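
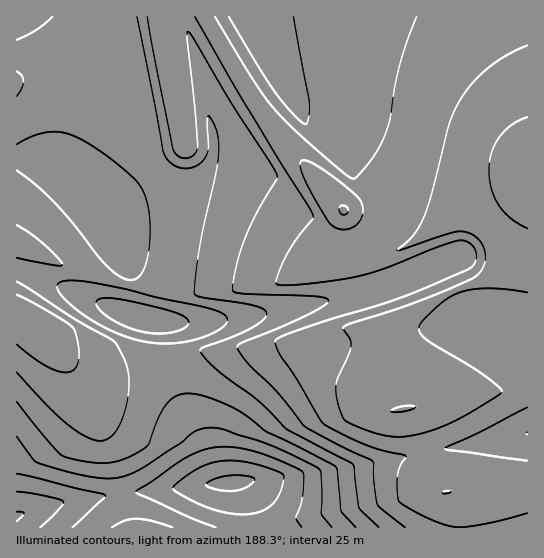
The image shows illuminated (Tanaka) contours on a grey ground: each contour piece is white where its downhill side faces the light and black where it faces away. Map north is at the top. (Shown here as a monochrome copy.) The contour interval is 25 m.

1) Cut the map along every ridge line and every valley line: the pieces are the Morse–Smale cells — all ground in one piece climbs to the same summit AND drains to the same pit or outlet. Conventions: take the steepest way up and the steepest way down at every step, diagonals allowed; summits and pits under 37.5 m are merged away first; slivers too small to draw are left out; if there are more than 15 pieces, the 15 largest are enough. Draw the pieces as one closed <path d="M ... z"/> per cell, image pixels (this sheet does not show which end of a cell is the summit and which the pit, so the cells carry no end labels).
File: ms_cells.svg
<path d="M527 184l-52 32-98 41-2 4 18 52 0 2-3 2-43 12-62 14-70 8-53 2 14 41 23 44 13 40 3 5 4 0-97 10-1 10 7 24 399 1z"/><path d="M205 16l-43 0-27 4-45 28-32 16-41 16-1 77 21 0 17 7 28 23 27 30 14 30 8 27 0 11-6 25 5 5 25 5 5 3 2 30 53-2 70-8 62-14 46-13 0-3-18-52 2-4-33-47-41-47-40-50z"/><path d="M527 16l-321 0-1 2 58 95 40 50 41 47 31 44 4 3 96-41 53-33z"/><path d="M37 157l-21 1 0 148 11 6 9 9 24 30 14 14 12 6 24-2 41-14 10-2-1-30-5-3-25-5-5-5 6-25 0-11-8-27-14-30-40-42-15-11z"/><path d="M17 307l-1 208 43-12 60-8 1-9-7-33-22-55-42-61-22-25z"/><path d="M161 353l-58 18-17 0-8-3-14-11 27 41 13 36 8 15 9 46 98-12-4 0-3-5-13-40-18-32z"/><path d="M161 16l-144 0-1 63 42-15 32-16 45-28z"/><path d="M121 495l-39 4-45 9-19 7-2 2 0 10 111 1z"/>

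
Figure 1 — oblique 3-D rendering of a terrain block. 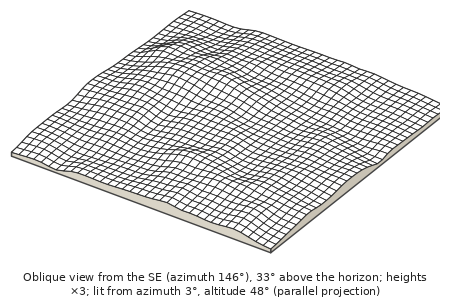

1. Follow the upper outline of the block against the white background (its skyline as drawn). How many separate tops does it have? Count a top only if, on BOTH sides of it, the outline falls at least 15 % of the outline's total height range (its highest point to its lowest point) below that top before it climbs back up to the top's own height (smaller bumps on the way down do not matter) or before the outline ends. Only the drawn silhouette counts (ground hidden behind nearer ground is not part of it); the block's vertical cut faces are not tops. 1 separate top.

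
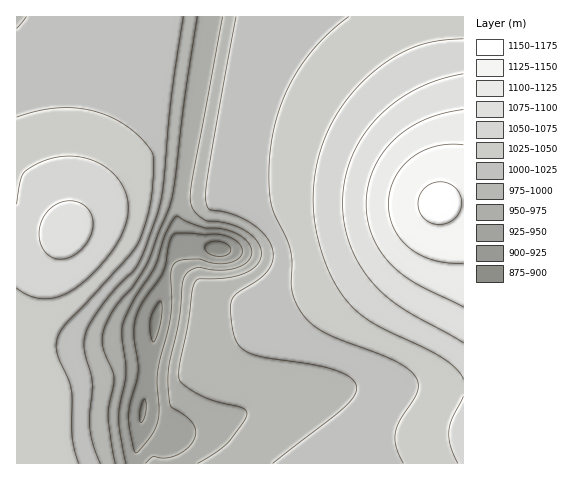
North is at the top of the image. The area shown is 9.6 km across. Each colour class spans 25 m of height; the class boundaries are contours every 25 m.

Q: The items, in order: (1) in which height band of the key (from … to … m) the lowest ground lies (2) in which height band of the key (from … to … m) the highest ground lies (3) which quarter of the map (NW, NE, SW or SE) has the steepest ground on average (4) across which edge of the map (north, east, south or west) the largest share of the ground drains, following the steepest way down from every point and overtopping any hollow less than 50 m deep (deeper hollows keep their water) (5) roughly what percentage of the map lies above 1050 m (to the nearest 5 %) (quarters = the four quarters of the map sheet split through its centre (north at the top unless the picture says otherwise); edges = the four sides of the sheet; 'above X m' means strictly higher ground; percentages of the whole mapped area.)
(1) The lowest ground lies in the 875–900 m band.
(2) The highest point is somewhere between 1150 and 1175 m.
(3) The south-west quarter is the steepest part of the map.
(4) Drainage is mainly to the south: more ground falls towards that edge than towards any other.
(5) About 25 % of the map lies above 1050 m.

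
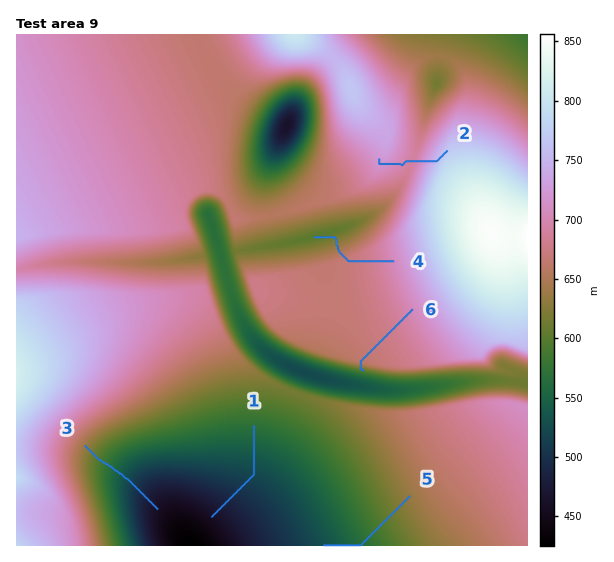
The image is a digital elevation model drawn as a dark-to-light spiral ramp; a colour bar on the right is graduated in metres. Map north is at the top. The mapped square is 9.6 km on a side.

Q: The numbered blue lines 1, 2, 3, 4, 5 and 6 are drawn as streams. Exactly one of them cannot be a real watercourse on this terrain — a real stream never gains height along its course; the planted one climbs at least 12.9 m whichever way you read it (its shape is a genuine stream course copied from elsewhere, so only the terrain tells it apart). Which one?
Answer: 2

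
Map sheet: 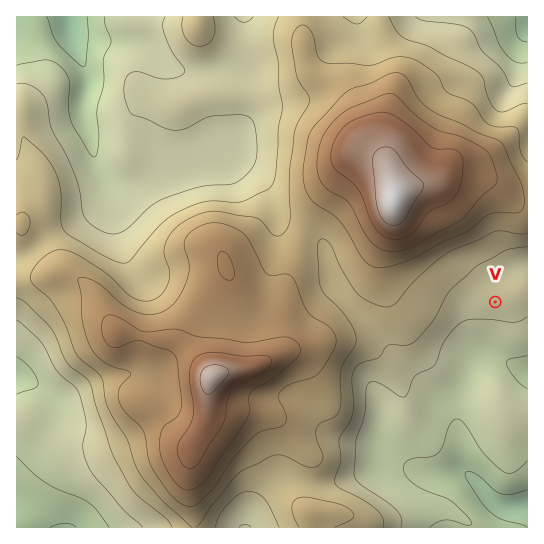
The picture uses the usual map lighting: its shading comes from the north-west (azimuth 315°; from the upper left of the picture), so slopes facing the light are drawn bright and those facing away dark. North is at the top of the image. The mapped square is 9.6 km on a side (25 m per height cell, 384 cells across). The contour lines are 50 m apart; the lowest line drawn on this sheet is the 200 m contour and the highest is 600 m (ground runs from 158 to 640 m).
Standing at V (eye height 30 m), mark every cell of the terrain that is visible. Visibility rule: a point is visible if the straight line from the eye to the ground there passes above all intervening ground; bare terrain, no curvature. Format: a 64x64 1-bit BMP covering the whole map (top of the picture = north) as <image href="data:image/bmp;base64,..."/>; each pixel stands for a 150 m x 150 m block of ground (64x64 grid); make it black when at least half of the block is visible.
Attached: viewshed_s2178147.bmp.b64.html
<image width="64" height="64" href="data:image/bmp;base64,Qk0+AgAAAAAAAD4AAAAoAAAAQAAAAEAAAAABAAEAAAAAAAACAAATCwAAEwsAAAIAAAAAAAAA////AAAAAAAAAAAAAA/g4AAAAAAAf//AAAAAAA///8AAAAAAH///gAAAAAAP//8AAAABAAf//wAAAAGAA//+AAAAAcAD/8YAAAADwAf4BgAAAAHgD/AOAAAAAfAP8B8AAAAA8B/wPwAAAAD4MPB/AAAAAPzg8H+PAAAA/8Dwf/8AAAD+AfD//wAAAPwB4P//AAAAfgPg//8AAABjg8H//wAAAGPDwf//AAAAc//jv/8AAABh//A//gAAAAD/8H/+AAAAAD/gf/8AAAAAP8B//wAAAAA/gP//AAAAAD8A//8AAAAAPAH//wAAAAAwAf//AAAAACAD//8AAAAYAAf//gAAABAAB//+AAAAAAAD//4AAAAAAAP//wAAAAAAA///AAAAAAAB//8AAAAAAAH//wAAAAAAAf//AAAAAAAB//8AAAAAAAD//gAAAAAAAP/8AAAAAAAAfzgAAAAAAAACAAAAAAAAAAAAAAAAAAAAAAAAAAAAAAAAAAAAAAAAAAAAAAAAAAAAAAAAAAAAAAAAAAAAAAAAAAAAAAAAAAAAAAAAAAAAAAAAAAAAAAAAAAAAAAAAAAAAAAAAAAAAAAAAAAAAAAAAAAAAAAAAAAAAAAAAAAAAAAAAAAAAAAAAAAAAAAAAAAAAAAAAAAAAAAAAAAAAAAAAAAAAAAAAAAAAAAAAAAAAAAAAAA=="/>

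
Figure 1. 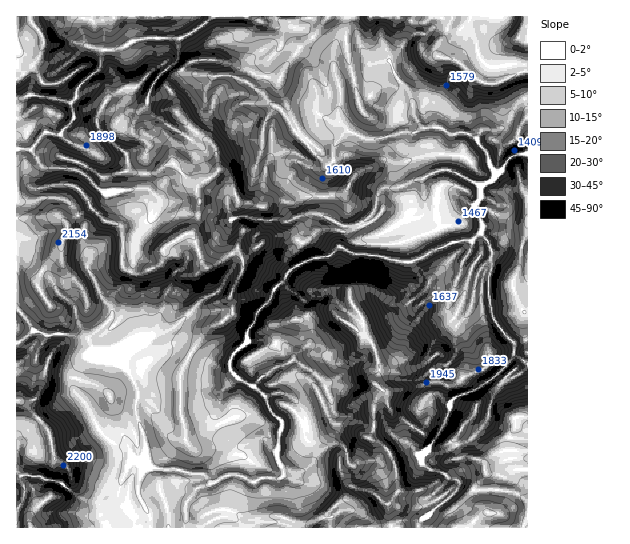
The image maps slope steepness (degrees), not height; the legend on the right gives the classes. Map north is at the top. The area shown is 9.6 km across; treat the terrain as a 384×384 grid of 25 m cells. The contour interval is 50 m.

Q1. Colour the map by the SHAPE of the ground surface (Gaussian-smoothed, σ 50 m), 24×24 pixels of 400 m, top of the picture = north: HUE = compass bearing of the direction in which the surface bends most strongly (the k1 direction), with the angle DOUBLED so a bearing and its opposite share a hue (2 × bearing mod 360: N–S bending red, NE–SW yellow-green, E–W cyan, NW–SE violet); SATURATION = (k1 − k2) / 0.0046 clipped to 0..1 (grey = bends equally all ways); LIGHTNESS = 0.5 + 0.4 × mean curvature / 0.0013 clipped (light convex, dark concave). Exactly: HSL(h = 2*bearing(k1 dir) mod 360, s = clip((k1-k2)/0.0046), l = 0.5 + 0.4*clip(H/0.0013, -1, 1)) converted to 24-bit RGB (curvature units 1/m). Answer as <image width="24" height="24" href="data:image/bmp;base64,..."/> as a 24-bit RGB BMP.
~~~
<image width="24" height="24" href="data:image/bmp;base64,Qk32BgAAAAAAADYAAAAoAAAAGAAAABgAAAABABgAAAAAAMAGAAATCwAAEwsAAAAAAAAAAAAAV9XqtX8seWUqU1d/jX2OdICJZVuBbahZpmqZb5OhboWddY+vfqe7T3We01qQSaFBdCFX195sNqaGIouKvp3MuXWg0ruEO3CkG36+69P4+wDmP3x4ZXh9h2SSmKiGl4BvQYFZnnmcfpuQXpV1kV5jYlZwWDBR5GevtePy6r7wlHjhL47jHnuxyq1VdWEvhD00USQJZDEAkf2gO0plXXd6XXaGoKdXhEgykl8yRHwwj2AyaL04Wx0ldHVCQDVodu54iGU33+F1HUZBrQ0kKhkJzMtWjKvDiYGxSmzCxe6+a5G6f2nBblSHc2qEjViMpYiyuNLQcHujcpibsLByWieFjp2nKH9yzwY1lK0tkPeZOQ4oCXyapu76gK/iv4KmeZ51TGdx2fTXdmKrTixRgGRcWmCKbJykp7yAmG1zj2SEkYJyj7l1Fit3q513slirQorU/fPONAgNRLrqAPDo+pOyEGZBrjVps5lli+eoIoowiEliXjBdrLyNR2CEZpeDvsOEY2h6Xmuip6q7UzDVdEnphEKHR8yLuhuq6cyQbfh2EjYx4qSAAisx/M/VBl6S6d7tvG7R6ZmvMiRMc5Wvqsa0YVCCdGuBucGOa4aBNIpjsmwkgQJRwIceb7KpezWhJltV786xu+mtaR3efAf/Wv/qDTcATpIFjrhOKISk8qSHLE9fc31ffW1ehGuDZ3+HupqNj3htdKc8siHzL6NCIpkgmjNItFKhJEiIuulbznhz0XihCHAeGZ6W77LwAOJ5pMEAxKYZ9flVoS/EXll7dYJrc351bHKBZIaFwnl4r3VKADMk7So1sVKBPothcj9HmVdBuvS7S4Cg27W5MXrsKR2LqEl/8OfXeAA+hxp0nHkmUrccWpY8Xoiic3lna3NZSYBCglyy9NfpLOTiPYb/1rjqgXDPmkmox/Tou96vRlxrwX1ac0Y/RixXWbBOXAA0xtGvYDBy2PLbVBNqve23aSZlmZJMWIM8xmhSCCsP62Yc9eqVADMqU8BSjQBWefB76JBQqbZpXje5GiCzxDArdEKqatlALw1UrMScT3vDpTFEjdWeahOHv0du43auqL5hFEKL77XCAzAb/+bMMopdADMs0OLvlc/o2vHn4srsgmO3kiq56anHLF146cpnHR25wsaIQml1vnOfqtaHIBxKlrDYP4O38sffHIK4fOeQ1a/0k/+YnzuREUxnDjMAFDADZGcOMSQCLRYGIS4JV5on4GPh8r1cCSMq3692UlpqRIhF6LKTWyNmRookPpd0W7u74KbZrOCzHENS9L+2t6D+c2Dy1830i3PkFdvRU6zKiZ7IuqLIy0XIXI0LCZAViimz27ttZV+4pK3U53vLKoLzzOH0o2WrQ21idIRJ145GKXBwi6EAeFEDNz4KQV8VahgZy5lHLpDMV7eobIR6jneHm73FZB6wacuj3LyGiStVpKkWhSAYmvaaMCkTiXhAdEVTd2dO4eixPiBOl/XdvJ3mmXfRrZnbgIPj8fHQLGN3qJ9Afn6kpWOjvXhKC2Ch4ESzmd5/PsqpGGy3+d8D4QD21qDzhLvfmWvTZ7mVhXK56MLsObyvu4syS316aZ1KHTQ578bH1ZHeQWCLYoM3KXQZizgP9vYMAzAni/ulcXIcgo/hl830SxQPZpgbvueMM0Zo1dasUTllyeWklU6bJTybsW7Ae0DVNEKQRrxCkFFPwYTLmX23q5rNoK/i327R8ACFFD0ApsBySHQKBBZS5I28M9xvgTEuYIC+okMbZti3xq1ts1SDLHSQprdYjEZHi2hvcEY2emYrRpwtNoQwk38zZ1AWVhwNN8JF9H3SxJnniL/pDACU8+3LqFFJK3MjThVk2PPYLTl4v2s6Sn4unSxHpl4sV3R0jWVeaUGOuea2XFB9j0ubhHStqmKWoIZJaZxPOL1gKlII/3UOAJI9KKSB89Xw99TyADtLweaUVzRx2J+kp0DLfyZ+wdSuTVhxc6ZtObittnmsjHGldjlDZkw3XT5z4qC7x8TuKV0swoHQIM0oq1r/AL7ljthTVy1i/6H3+AC68UikHfk8O3TaWpyw06SnW0J1UZqNlcdxTGdqazdvwles3sHATczeeMavg2ZU2HTba1Zz5PPCD15RKxgIQ1AUGkgab4YfDEoHzbaDxFVFfkpmtYezUmqazJ29Vk90m8B4jT48YDA+Nca60rbhdG+df1WDpme61om1WK/P2IA6dzrBiZHPv6HYYjbIzn3jWtq1A2ovtbcjwX0kpTW5jnrZp1vH05SuSjO585zQZHLmF7XTVMArqpNkY4OGSHVky4hc"/>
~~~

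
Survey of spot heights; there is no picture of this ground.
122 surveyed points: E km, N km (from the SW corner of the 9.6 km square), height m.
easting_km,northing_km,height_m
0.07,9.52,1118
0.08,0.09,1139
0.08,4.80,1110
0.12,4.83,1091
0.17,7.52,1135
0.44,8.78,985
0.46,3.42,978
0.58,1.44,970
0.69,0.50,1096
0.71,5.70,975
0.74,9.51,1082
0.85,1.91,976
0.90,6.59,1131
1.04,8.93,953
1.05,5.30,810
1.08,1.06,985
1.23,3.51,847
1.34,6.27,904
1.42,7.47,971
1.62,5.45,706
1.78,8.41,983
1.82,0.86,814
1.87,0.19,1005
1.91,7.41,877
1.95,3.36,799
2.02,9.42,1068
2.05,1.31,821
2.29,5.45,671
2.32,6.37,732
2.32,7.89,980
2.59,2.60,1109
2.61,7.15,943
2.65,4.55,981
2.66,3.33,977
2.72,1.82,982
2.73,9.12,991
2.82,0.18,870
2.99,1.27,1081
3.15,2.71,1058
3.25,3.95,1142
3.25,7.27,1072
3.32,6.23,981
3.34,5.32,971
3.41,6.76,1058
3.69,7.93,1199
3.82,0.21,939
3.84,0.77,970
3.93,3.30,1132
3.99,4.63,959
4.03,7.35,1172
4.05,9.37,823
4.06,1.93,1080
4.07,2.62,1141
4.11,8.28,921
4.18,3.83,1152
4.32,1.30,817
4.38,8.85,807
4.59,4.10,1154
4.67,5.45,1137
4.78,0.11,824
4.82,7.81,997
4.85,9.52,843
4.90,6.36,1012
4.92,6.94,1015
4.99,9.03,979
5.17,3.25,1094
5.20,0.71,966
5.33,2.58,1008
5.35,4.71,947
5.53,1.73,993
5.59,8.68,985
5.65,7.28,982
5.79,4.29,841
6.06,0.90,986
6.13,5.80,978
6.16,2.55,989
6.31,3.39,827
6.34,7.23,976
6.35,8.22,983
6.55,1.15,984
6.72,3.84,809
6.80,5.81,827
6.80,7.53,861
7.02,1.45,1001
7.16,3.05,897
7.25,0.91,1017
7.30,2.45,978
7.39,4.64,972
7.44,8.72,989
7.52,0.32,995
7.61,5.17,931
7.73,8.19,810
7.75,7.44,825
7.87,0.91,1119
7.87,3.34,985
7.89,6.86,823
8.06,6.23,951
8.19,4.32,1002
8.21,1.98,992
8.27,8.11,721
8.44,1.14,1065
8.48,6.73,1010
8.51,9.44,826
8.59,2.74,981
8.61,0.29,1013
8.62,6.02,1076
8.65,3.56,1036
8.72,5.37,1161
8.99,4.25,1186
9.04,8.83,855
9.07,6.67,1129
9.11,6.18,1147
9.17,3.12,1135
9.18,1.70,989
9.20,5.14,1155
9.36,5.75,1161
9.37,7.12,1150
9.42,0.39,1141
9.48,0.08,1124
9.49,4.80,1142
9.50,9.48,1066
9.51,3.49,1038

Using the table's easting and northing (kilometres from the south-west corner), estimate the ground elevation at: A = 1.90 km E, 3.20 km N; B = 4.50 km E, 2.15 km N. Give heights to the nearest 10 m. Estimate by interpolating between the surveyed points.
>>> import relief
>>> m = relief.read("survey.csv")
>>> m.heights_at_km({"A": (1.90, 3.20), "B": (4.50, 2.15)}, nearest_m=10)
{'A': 830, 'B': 1060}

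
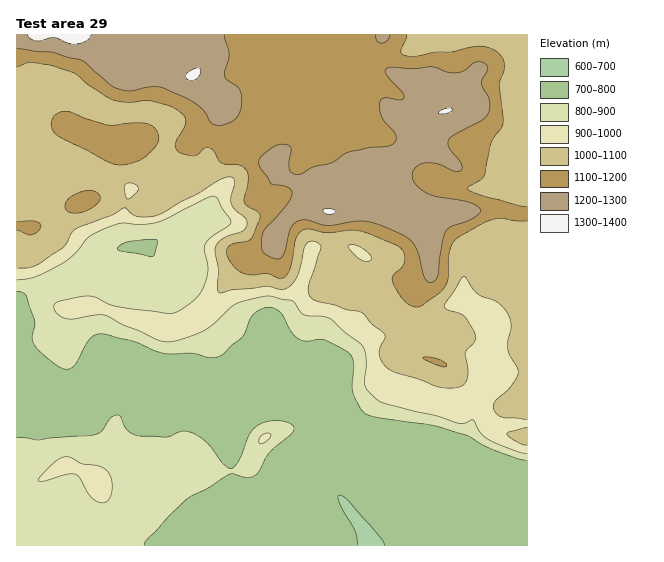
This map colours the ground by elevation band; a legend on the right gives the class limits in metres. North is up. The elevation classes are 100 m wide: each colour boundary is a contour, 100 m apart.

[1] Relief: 670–1330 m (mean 970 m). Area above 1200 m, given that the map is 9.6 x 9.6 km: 11.2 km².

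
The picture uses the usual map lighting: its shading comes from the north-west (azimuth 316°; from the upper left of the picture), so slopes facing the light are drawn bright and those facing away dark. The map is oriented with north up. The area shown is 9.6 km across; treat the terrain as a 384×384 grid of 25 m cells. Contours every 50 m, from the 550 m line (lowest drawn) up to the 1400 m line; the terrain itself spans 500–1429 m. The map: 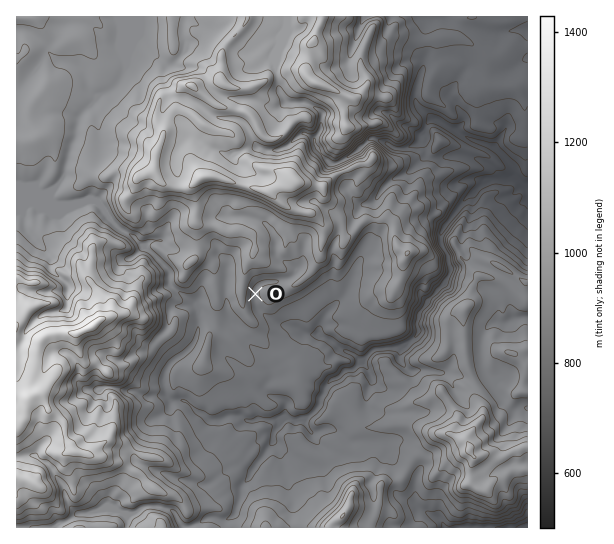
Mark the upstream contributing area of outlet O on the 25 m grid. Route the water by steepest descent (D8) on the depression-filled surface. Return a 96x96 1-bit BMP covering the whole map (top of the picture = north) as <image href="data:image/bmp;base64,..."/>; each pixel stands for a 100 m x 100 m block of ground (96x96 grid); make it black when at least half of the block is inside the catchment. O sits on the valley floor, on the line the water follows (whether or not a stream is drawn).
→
<image width="96" height="96" href="data:image/bmp;base64,Qk2+BAAAAAAAAD4AAAAoAAAAYAAAAGAAAAABAAEAAAAAAIAEAAATCwAAEwsAAAIAAAAAAAAA////AAAAAAAAAAAAAAAAAAAAAAAAAAAAAAAAAAAAAAAAAAAAAAAAAAAAAAAAAAAAAAAAAAAAAAAAAAAAAAAAAAAAAAAAAAAAAAAAAAAAAAAAAAAAAAAAAAAAAAAAAAAAAAAAAAAAAAAAAAAAAAAAAAAAAAAAAAAAAAAAAAAAAAAAAAAAAAAAAAAAAAAAAAAAAAAAAAAAAAAAAAAAAAAAAAAAAAAAAAAAAAAAAAAAAAAAAAAAAAAAAAAAAAAAAAAAAAAAAAAAAAAAAAAAAAAAAAAAAAAAAAAAAAAAAAAAAAAAAAAAAAAAAAAAAAAAAAAAAAAAAAAAAAAAAAAAAAAAAAAAAAAAAAAAAAAAAAAAAAAAAAAAAAAAAAAAAAAAAAAAAAAAAAAAAAAAAAAAAAAAAAAAAAAAAAAAAAAAAAAAAAAAAAAAAAAAAAAAAAAAAAAAAAAAAAAAAAAAAAAAAAAAAAAAAAAAAAAAAAAAAAAAAAAAAAAAAAAAAAAAAAAAAAAAAAAAAAAAAAAAAAAAAAAAAAAAAAAAAAAAAAAAAAAAAAAAAAAAAAAAAAAAAAAAAAAAAAAAAAAAAAAAAAAAAAAAAAAAAAAAAAAAAAAAAAAAAAAAAAAAAAAAAAAAAAAAAAAAAAAAAAAAAAAAAAAAAAAAAAAAAAAAAAAAAAAAAAAAAAAAAAAAAAAAAAAAAAAAAAAAAAAAAAAAAAAAAAAAAAfAAAAAAAAAAAAAAA/wAAAAAAAAAAAAAB/8AAAAAAAAAAAAAB/+AAAAAAAAAAAAAB//AAAAAAAAAAAAAB//AAAAAAAAAAAAAA//gAAAAAAAAAAAAA//gAAAAAAAAAAAAAf/gAAAAAAAAAAAAAf/gAAAAAAAAAAAAA//wAAAAAAAAAAAAB//wAAAAAAAAAAAH///wAAAAAAAAAAAP///gAAAAAAAAAAAP///AAAAAAAAAAAAP//4AAAAAAAAAAAAP//AAAAAAAAAAAAAP/+AAAAAAAAAAAAAf/8AAAAAAAAAAAAAf/gAAAAAAAAAAAAAf8AAAAAAAAAAAAAAPgAAAAAAAAAAAAAAAAAAAAAAAAAAAAAAAAAAAAAAAAAAAAAAAAAAAAAAAAAAAAAAAAAAAAAAAAAAAAAAAAAAAAAAAAAAAAAAAAAAAAAAAAAAAAAAAAAAAAAAAAAAAAAAAAAAAAAAAAAAAAAAAAAAAAAAAAAAAAAAAAAAAAAAAAAAAAAAAAAAAAAAAAAAAAAAAAAAAAAAAAAAAAAAAAAAAAAAAAAAAAAAAAAAAAAAAAAAAAAAAAAAAAAAAAAAAAAAAAAAAAAAAAAAAAAAAAAAAAAAAAAAAAAAAAAAAAAAAAAAAAAAAAAAAAAAAAAAAAAAAAAAAAAAAAAAAAAAAAAAAAAAAAAAAAAAAAAAAAAAAAAAAAAAAAAAAAAAAAAAAAAAAAAAAAAAAAAAAAAAAAAAAAAAAAAAAAAAAAAAAAAAAAAAAAAAAAAAAAAAAAAAAAAAAAAAAAAAAAAAAAAAAAAAAAAAAAAAAAAAAAAAAAAAAAA="/>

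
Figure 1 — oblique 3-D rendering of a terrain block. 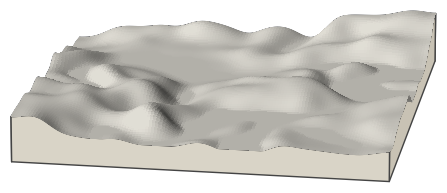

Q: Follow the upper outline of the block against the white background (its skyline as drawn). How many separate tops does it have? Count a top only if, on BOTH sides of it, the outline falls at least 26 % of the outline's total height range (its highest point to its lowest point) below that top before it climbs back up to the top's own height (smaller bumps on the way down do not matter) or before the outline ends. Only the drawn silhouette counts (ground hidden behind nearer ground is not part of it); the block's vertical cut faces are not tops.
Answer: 0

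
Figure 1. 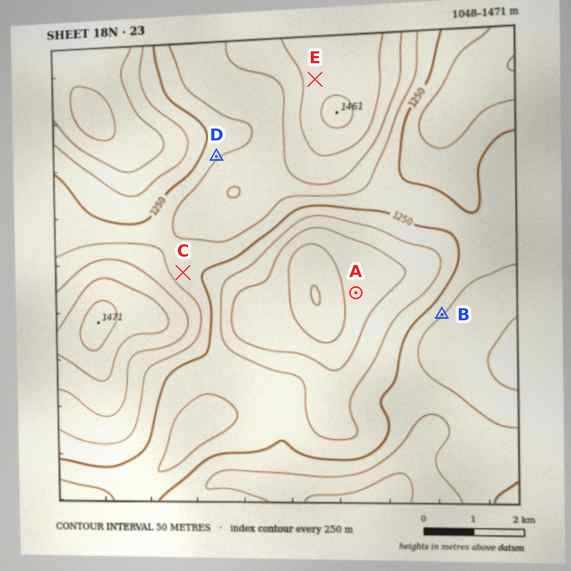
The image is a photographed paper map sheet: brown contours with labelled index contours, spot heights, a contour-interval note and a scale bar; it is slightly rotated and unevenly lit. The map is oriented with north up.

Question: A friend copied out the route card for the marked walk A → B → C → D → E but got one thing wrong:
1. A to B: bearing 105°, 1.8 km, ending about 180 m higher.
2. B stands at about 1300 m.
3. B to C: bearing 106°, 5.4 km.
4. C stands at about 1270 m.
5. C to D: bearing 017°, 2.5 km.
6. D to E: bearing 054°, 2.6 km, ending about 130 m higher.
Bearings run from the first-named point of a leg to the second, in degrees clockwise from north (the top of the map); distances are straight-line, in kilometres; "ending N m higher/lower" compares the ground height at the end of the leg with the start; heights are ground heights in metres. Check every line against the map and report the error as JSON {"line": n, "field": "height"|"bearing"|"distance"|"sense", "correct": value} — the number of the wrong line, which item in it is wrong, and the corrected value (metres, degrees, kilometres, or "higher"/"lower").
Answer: {"line": 3, "field": "bearing", "correct": 280}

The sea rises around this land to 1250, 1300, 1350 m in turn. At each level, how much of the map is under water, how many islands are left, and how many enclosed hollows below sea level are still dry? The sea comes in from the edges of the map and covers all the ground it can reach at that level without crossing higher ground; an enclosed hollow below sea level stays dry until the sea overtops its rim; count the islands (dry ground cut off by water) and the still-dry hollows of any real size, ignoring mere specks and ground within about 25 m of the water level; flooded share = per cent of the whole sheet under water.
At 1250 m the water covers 44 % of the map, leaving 0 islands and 0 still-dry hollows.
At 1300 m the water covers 65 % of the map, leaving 0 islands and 0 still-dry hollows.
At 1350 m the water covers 84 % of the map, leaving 0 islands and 0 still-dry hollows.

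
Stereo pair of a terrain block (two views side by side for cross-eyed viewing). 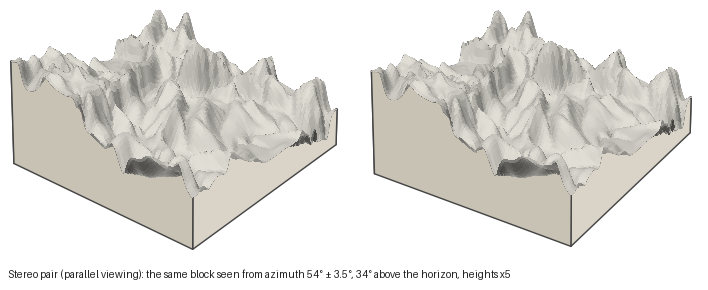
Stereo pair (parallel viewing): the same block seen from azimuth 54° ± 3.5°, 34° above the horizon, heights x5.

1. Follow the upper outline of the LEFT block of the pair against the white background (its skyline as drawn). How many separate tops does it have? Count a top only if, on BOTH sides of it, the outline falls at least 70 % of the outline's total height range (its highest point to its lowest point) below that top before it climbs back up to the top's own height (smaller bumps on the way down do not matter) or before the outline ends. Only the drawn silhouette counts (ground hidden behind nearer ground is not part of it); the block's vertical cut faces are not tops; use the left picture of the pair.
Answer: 0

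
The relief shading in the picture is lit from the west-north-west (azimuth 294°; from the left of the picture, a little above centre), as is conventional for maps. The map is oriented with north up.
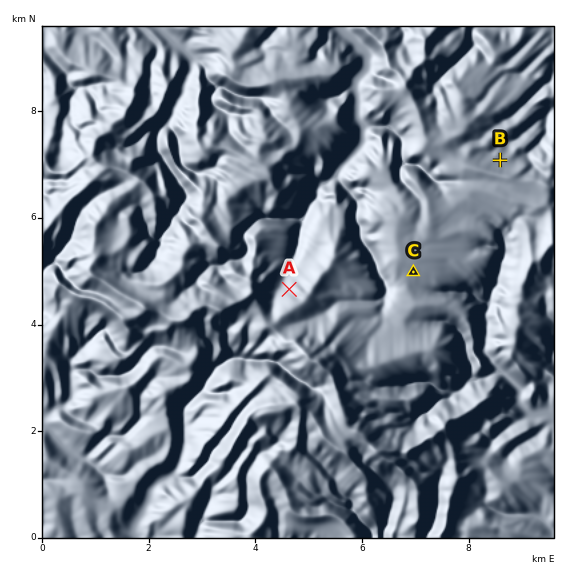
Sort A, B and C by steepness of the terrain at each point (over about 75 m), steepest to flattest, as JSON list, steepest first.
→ ["A", "B", "C"]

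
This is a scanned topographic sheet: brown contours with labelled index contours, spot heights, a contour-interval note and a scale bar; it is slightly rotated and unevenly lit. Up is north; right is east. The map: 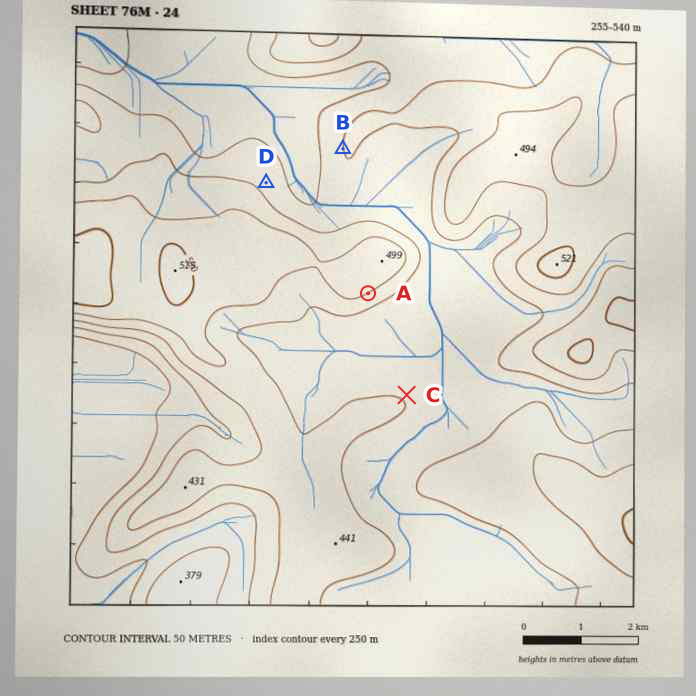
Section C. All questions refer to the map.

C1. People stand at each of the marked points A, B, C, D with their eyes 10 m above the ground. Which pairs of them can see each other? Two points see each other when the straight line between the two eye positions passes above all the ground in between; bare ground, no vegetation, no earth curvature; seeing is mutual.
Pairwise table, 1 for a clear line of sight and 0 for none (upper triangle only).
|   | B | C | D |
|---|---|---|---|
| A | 0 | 1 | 0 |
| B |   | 0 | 1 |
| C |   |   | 0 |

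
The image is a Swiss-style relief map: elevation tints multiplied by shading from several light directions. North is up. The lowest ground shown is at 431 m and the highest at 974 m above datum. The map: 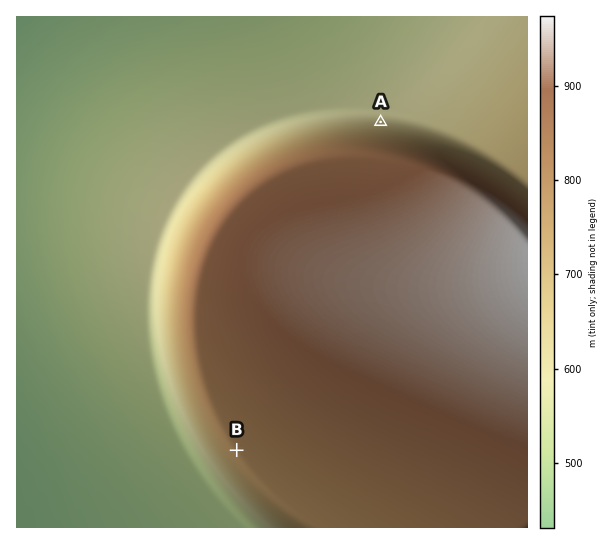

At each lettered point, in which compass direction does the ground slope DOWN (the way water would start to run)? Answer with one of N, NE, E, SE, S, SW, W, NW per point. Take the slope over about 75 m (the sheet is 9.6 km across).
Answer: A N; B SW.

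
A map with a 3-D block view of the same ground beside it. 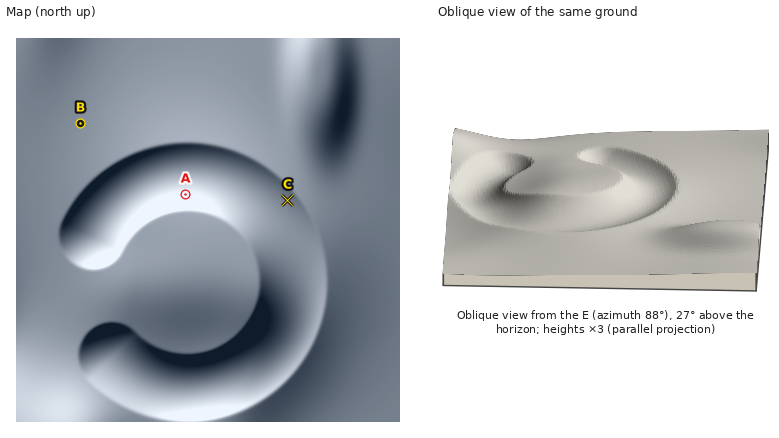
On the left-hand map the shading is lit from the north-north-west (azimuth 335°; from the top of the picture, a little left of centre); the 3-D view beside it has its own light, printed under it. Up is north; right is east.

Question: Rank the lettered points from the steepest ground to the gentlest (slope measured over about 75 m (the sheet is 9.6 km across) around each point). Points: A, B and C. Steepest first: A C B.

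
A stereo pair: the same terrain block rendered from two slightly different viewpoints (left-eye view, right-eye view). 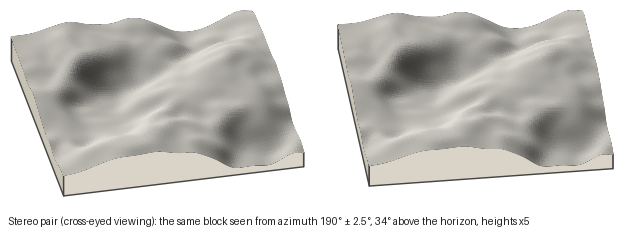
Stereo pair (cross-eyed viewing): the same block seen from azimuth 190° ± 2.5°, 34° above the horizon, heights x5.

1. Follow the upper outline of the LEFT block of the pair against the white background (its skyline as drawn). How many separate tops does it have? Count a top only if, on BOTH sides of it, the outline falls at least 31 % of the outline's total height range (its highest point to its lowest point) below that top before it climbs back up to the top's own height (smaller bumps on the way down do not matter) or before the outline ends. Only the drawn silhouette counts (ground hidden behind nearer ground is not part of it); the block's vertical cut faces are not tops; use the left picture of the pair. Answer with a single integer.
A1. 0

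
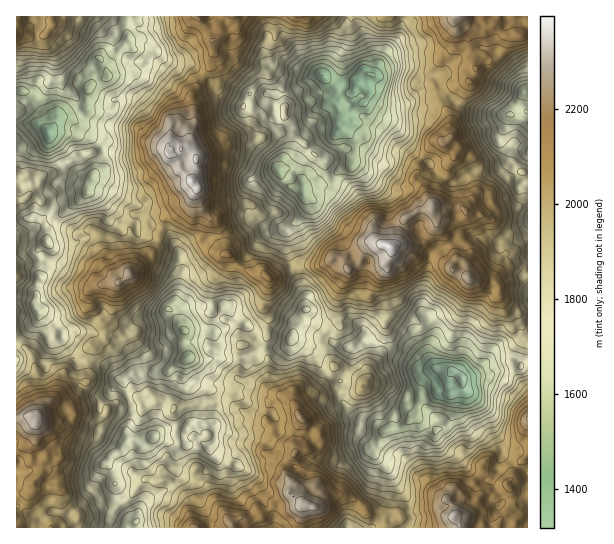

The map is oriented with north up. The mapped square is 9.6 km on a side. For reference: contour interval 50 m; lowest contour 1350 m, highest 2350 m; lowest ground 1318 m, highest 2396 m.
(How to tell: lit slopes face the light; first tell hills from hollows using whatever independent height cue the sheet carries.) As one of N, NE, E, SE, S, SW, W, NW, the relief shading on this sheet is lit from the W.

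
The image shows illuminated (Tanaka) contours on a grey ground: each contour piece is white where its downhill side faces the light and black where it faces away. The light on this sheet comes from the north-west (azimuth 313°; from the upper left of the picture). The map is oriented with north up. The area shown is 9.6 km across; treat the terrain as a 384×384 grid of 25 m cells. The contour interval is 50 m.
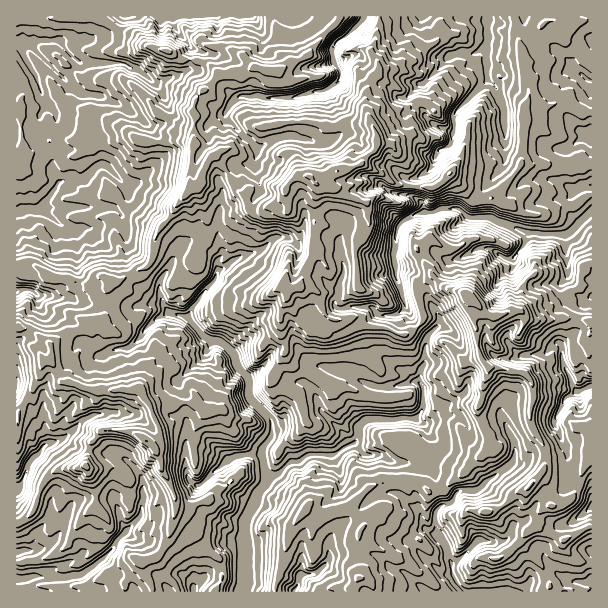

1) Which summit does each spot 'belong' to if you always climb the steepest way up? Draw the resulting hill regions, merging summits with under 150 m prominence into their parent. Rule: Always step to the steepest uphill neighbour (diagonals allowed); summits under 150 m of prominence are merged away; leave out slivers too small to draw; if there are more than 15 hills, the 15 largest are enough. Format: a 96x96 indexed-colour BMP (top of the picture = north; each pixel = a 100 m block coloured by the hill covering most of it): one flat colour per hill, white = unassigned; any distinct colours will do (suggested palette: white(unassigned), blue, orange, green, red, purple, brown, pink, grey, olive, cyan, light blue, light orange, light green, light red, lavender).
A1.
<image width="96" height="96" href="data:image/bmp;base64,Qk12EgAAAAAAAHYAAAAoAAAAYAAAAGAAAAABAAQAAAAAAAASAAATCwAAEwsAABAAAAAAAAAA////ALR3HwAOf/8ALKAsACgn1gC9Z5QAS1aMAMJ34wB/f38AIr28AM++FwDox64AeLv/AIrfmACWmP8A1bDFABEREREREREREREREREREREREREREREREREREREREREREREREREREREREREREREREREREREREREREREREREREhERERERERERERERERERERERERERERERERERERERERERERERERERERERERERERERIiERERERERERERERERERERERERERERERERERERERERERERERERERERERERERERERIiIhERERERERERERERERERERERERERERERERERERERERERERERERERERERERERESIiIiIiIREREREREREREREREREREREREREREREREREREREREREREREREREREREREiIiIiIiIRERERERERERERERERERERERERERERERERERERERERERERERERERERERIiIiIiIiIRERERERERERERERERERERERERERERERERERERERESIRERERERERERESIiIiIiIiIRERERERERERERERERERERERERERERERERERERERESIhERERERERESIiIiIiIiIiIRERERERERERERERERERERERERERERERERERERERESIiERERERERIiIiIiIiIiIhERERERERERERERERERERERERERERERERERERERERERIiERERERESIiIiIiIiIiEREREREREREREREREREREREREREREREREREREREREREREiIRERERESIiIiIiIiIhERERERERERERERERERERERERERERERERERERERERERERESIREREREiIiIiIiIiIRERERERERERERERERERERERERERERERERERERERERERERESIhEREREiIiIiIiIiERERERERERERERERERERERERERERERERERERERERERERERESIhEREREiIiIiIiIhERERERERERERERERERERERERERERERERERERERERERERERESIiIRERIiIiIiIiIhERERERERERERERERERERERERERERERERERERERERERERERIiIiIiIiIiIiIiIiIhERERERERERERERERERERERERERERERERERERERERERERIiIiIiIiIiIiIiIiIiIhERERERERERERERERERERERERERERERERERERERERERERIiIiIiIiIiIiIiIiIiIREREREREREREREREREREREREREREREREREREREREREREREiIiIiIiIiIiIiIiIiIREREREREREREREREREREREREREREREREREREREREREREREiIiIiIiIiIiIiIiIiEREREREREREREREREREREREREREREREREREREREREREREREiIiIiIiIiIiIiIiIiERERERERERERERERERERERERERERERERERERERERERERERESIiIiIiIiIiIiIiIiERESIiEREREREREREREREREREREREREREREREzMRERERERERIiIiIiIiIiIiIiIiIhIiIiIiIREREREREREREREREREREREREREREzMzMzEREREREiIiIiIiIiIiIiIiIiIiIiIiIhEREREREREREREREREREREREREREzMzMzEREREREiIiIiIiIiIiIiIiIiIiIiIiIhEREREREREREREREREREREREREREzMzMzEREREREiIiIiIiIiIiIiIiIiIiIiIiIiERERERERERERERERERERERERERMzMzMxEREREREiIiIiIiIiIiIiIiIiIiIiIiIiERERERERERERERERERERERERERMzMzMxEREREREiIiIiIiIiIiIiIiIiIiIiIiIhERERERERERERERERMxERETMxETMzMzMxERERESIiIiIiIiIiIiIiIiIiIiIiIiIhERERERERERERERERMzMxMzMzMzMzMzMxERERESIiIiIiIiIiIiIiIiIiIiIiIiIREREREREREREREREREzMzMzMzMzMzMzMzEREREiIiIiIiIiIiIiIiIiIiIiIiIiEREREREREREREREREREzMzMzMzMzMzMzMzERESIiIiIiIiIiIiIiIiIiIiIiIiIhEREREREREREREREREREzMzMzMzMzMzMzMzMRESIiIiIiIiIiIiIiIiIiIiIiIiIhEREREREREREREREREREzMzMzMzMzMzMzMzMxESIiIiIiIiIiIiIiIiIiIiIiIiIhEREREREREREREREREREzMzMzMzMzMzMzMzMxESIiIiIiIiIiIiIiIiIiIiIiIiIhERERERERERERERERERMzMzMzMzMzMzMzMzMRESIiIiIiIiIiIiIiIiIiIiIiIiIRERERERERERERERERERMzMzMzMzMzMzMzMzMRESIiIiIiIiIiIiIiIiIiIiIiIiEREREREREREREREREREREzMzMzMzMzMzMzMzERESIiIiIiIiIiIiIiIiIiIiIhEREREREREREREREREREREREzMzMzMzMzMzMzMzERESIiIiIiIiIiIiIiIiIiIiIREREREREREREREREREREREREzMzMzMzMzMzMzMzERESIiIiIiIiIiIiIiIiIiIiIREREREREREREREREREREREREzMzMzMzMzMzMzMzERESIiIiIiIiIiIiIiIiIiIiIREREREREREREREREREREREREzMzMzMzMzMzMzMzERESIiIiIiIiIiIiIiIiIiIiERERERERERERERERERERERERETMzMzMzMzMzMzMzMRESIiIiIiIiIiIiIiIiIiIhEREREREREREREREREREREREREzMzMzMzMzMzMzMzMxESIiIiIiIiIiIiIiIiIiIhERERERERERERERERERERERERMzMzMzMzMzMzMzMzMxESIiIiIiIiIiIiIiIiIiIRERERERERERERERERERERERETMzMzMzMzMzMzMzMzMxESIiIiIiIiIiIiIiIiIRERERERERERERERERERERERERETMzMzMzMzMzMzMzMzMzESIiIiIiIiIiIiIiIiEREREREREREREREREREREREREREzMzMzMzMzMzMzMzMzMzESIiIiIiIiIiIiIiIREREREREREREREREREREREREREREzMzMzMzMzMzMzMzMzMzMSIiERESIiIiIiIiERERERERERERERERERERERERERERMzMzMzMzMzMzMzMzMzMzERERERESIiIiIiIhERERERERERERERERERERERERERERMzMzMzMzMzMzMzMzMzMxERERERERIiIiIiIRERERERERERERERERERERERERERERMzMzMzMzMzMzMzMRERMRERERERERIiIiIiERERERERERERERERERERERERERERERMzMzMzMzMzMzMzERERERERERERERIiIiIiERERERERERERERERERERERERERERETMzMzMzMzMzMzMxERERERERERERERIiIiIhERERERERERERERERERERERERERERETMzMzMzMzMzMzMRERERERERERERERIiIiIhERERERERERERERERERERERERERERETMzMzMzMzMzMzMRERERERERERERERIiIiIhERERERERERERERERERERERERERERETMzMzMzMzMzMxERERERERERERERERIiIiIhERERERERERERERERERERERERERERETMzMzMzMzMzMxERERERERERERERERIiIiIhERERERERERERERERERERERERERERETMzMzMzMzMzMxERERERERERERERERIiIiIhERERERERERERERERERERERERERERETMzMzMzMzMzMzERERERERERERERESIiIiIhERERERERERERERERERERERERERERERMzMzMzMzMzMzERERERERERERERIiIiIiIhERERERERERERERERERERERERERERERMzMzMzMzMzMxERERERERERERESIiIiIiIhERERERERERERERERERERERERERERERETMzMzMxEREREREREREREREREiIiIiIiIRERERERERERERERERERERERERERERERERERMzMREREREREREREREREREREREREREREREREREREREREREREREREREREREREREREREREREREREREREREREREREREREREREREREREREREREREREREREREREREREREREREREREREREREREREREREREREREREREREREREREREREREREREREREREREREREREREREREREREREREREREREREREREREREREREREREREREREREREREREREREREREREREREREREREREREREREREREREREREREREREREREREREREREREREREREREREREREREREREREREREREREREREREREREREREREREREREREREREREREREREREREREREREREREREREREREREREREREREREREREREREREREREREREREREREREREREREREREREREREREREREREREREREREREREREREREREREREREREREREREREREREREREREREREREREREREREREREREREREREREREREREREREREREREREREREREREREREREREREREREREREREREREREREREREREREREREREREREREREREREREREREREREREREREREREREREREREREREREREREREREREREREREREREREREREREREREREREREREREREREREREREREREREREREREREREREREREREREREREREREREREREREREREREREREREREREREREREREREREREREREREREREREREREREREREREREREREREREREREREREREREREREREREREREREREREREREREREREREREREREREREREREREREREREREREREREREREREREREREREREREREREREREREREREREREREREREREREREREREREREREREREREREREREREREREREREREREREREREREREREREREREREREREREREREREREREREREREREREREREREREREREREREREREREREREREREREREREREREREREREREREREREREREREREREREREREREREREREREREREREREREREREREREREREREREREREREREREREREREREREREREREREREREREREREREREREREREREREREREREREREREREREREREREREREREREREREREREREREREREREREREREREREREREREREREREREREREREREREREREREREREREREREREREREREREREREREREREREREREREREREREREREREREREREREREREREREREREREREREREREREREREREREREREREREREREREREREREREREREREREREREREREREREREREREREREREREREREREREREREREREREREREREREREREREREREREREREREREREREREREREREREREREREREREREREREREREREREREREREREREREREREREREREREREREREREREREREREREREREREREREREREREREREREREREREREREREREREREREREREREREREREREREREREREREREREREREREREREREREREREREREREREREREREREREREREREREREREREREREREREREREREREREREREREREREREREREREREREREREREREREREREREREREREREREREREREREREREREREREREREREREREREREREREREREREREREREREREREREREREREREREREREREREREREREREREREREREREREREREREREREREREREREREREREREREREREREREREREREREREREREREREREREREREREREREREREREREREREREREREREREREREREREREREREREREREREREREREREREREREREREREREREREREREREREREREREREREREREREREREREREREREREREREREREREREREREREREREREREREREREREREREREREREREREREREREREREREREREREREREREREREREREREREREREREREREREQ=="/>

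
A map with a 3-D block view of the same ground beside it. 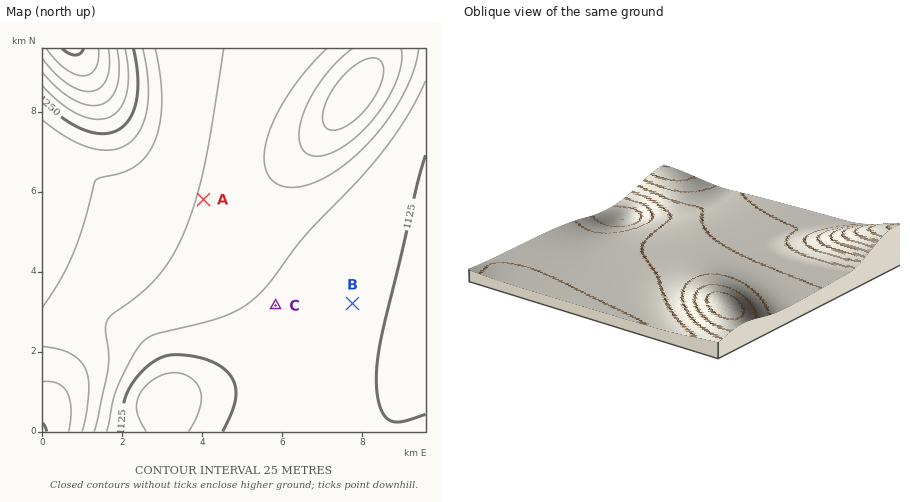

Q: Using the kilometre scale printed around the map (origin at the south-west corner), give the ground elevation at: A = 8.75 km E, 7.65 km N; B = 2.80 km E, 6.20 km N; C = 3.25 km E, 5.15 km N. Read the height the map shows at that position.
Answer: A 1160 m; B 1185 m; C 1180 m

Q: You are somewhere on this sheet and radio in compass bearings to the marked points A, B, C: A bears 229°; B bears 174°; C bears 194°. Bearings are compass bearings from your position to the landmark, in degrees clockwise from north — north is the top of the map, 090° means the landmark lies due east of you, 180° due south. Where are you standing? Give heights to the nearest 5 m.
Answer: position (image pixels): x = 330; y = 90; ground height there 1220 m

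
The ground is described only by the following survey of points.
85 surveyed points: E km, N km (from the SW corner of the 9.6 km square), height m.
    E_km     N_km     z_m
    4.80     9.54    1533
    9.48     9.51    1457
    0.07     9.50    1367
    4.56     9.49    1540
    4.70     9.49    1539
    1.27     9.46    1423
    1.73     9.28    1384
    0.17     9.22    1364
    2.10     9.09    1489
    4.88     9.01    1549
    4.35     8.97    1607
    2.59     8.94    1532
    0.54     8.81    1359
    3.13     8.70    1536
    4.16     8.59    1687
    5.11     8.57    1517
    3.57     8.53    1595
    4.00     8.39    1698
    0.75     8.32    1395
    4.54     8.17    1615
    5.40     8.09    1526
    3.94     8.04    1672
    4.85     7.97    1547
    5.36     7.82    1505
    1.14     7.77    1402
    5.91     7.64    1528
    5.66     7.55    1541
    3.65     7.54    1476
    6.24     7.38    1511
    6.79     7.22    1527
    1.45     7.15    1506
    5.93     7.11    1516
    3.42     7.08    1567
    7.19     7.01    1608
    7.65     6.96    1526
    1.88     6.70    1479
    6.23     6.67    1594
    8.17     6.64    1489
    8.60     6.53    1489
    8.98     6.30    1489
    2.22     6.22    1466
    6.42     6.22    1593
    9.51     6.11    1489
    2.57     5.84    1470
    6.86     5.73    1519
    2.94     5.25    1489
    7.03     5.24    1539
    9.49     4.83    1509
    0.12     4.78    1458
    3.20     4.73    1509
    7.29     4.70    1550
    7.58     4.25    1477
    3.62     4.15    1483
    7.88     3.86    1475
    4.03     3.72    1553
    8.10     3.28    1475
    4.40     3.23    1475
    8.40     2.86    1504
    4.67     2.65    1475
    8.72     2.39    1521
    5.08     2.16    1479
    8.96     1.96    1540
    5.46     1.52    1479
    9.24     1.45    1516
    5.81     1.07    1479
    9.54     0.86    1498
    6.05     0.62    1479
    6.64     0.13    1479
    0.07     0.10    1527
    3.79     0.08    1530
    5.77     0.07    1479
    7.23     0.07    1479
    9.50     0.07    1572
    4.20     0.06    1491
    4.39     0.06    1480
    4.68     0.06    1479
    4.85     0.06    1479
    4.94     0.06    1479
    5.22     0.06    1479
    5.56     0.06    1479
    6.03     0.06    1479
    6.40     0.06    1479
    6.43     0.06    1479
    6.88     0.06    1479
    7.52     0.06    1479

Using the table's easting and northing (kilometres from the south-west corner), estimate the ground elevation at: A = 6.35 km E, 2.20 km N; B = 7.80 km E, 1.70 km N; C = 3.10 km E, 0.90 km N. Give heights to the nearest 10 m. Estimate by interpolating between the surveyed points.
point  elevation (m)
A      1510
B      1490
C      1480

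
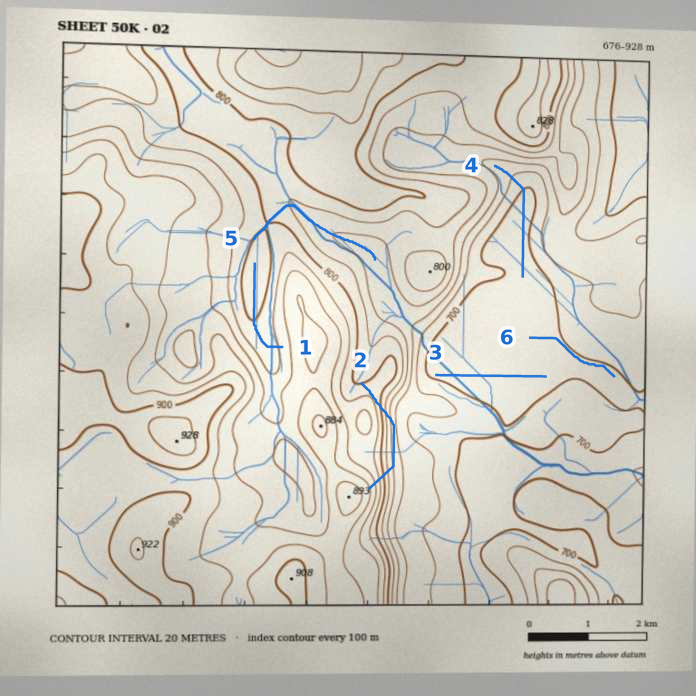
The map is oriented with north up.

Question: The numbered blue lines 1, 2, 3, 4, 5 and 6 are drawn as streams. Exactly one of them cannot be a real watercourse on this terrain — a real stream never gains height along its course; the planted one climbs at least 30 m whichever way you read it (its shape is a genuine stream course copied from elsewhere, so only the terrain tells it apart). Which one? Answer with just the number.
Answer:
2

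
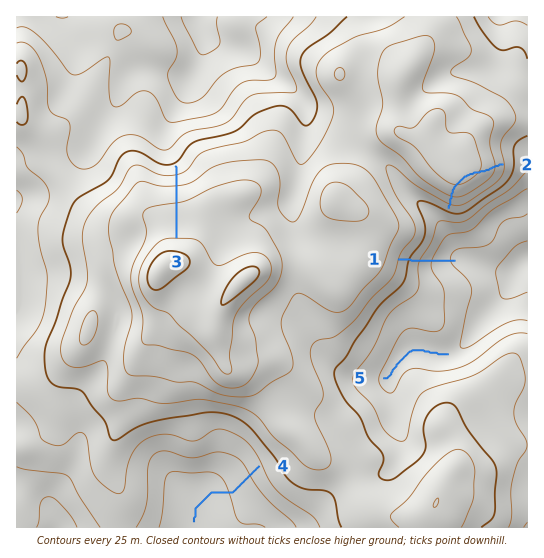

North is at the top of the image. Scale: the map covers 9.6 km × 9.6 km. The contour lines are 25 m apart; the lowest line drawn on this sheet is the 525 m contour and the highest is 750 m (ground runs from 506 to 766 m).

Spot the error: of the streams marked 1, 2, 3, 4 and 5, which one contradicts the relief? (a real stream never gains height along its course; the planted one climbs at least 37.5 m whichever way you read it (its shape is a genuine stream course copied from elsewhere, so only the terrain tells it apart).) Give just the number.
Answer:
2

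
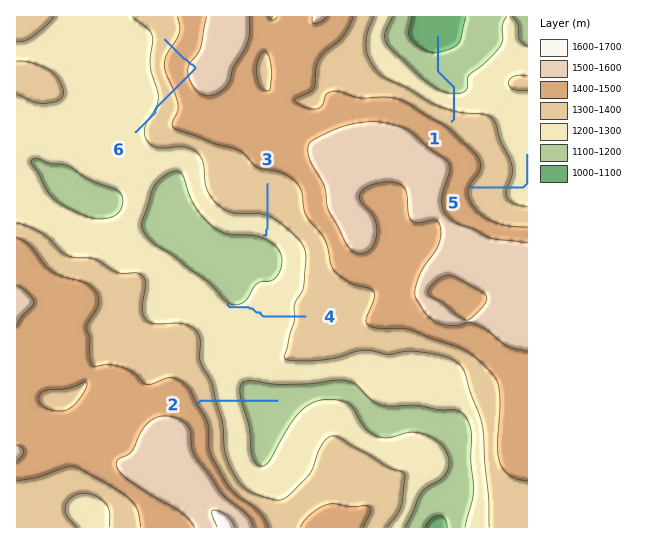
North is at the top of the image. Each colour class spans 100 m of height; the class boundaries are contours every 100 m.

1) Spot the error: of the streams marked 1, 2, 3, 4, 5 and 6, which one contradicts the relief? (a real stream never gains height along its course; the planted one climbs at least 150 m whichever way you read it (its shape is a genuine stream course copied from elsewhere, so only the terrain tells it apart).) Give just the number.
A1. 6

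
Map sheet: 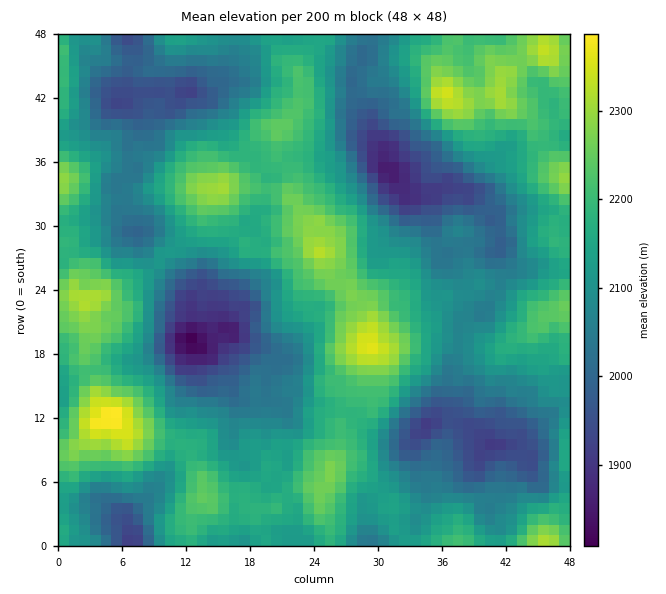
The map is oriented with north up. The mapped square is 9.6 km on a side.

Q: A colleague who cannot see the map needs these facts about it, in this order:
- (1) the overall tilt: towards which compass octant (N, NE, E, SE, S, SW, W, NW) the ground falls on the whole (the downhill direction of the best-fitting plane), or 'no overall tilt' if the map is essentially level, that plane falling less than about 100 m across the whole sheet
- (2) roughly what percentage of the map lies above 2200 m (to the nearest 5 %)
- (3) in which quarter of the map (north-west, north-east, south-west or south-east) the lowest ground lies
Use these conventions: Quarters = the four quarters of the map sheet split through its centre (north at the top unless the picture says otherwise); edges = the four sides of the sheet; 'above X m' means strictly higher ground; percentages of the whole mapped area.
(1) There is no overall tilt: the best-fitting plane is nearly level.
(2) About 25 % of the map lies above 2200 m.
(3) The lowest ground is in the south-west quarter.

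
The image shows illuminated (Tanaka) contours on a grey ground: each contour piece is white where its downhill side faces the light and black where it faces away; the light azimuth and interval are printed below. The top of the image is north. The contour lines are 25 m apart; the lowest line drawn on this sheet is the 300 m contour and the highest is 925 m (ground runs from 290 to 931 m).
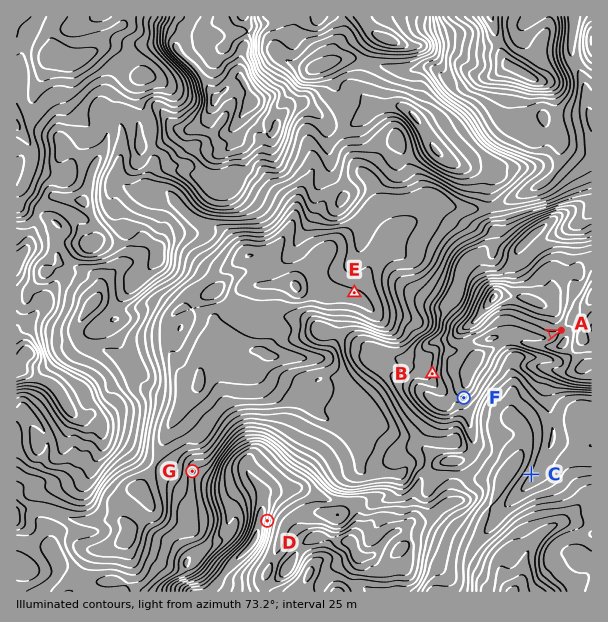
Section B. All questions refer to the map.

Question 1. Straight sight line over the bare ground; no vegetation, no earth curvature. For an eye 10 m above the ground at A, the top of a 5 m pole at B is out of sight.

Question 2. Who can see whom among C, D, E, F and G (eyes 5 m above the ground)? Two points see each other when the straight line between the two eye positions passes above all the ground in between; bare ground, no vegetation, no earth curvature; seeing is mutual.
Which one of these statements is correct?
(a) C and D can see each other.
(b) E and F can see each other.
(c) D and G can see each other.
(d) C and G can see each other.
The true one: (a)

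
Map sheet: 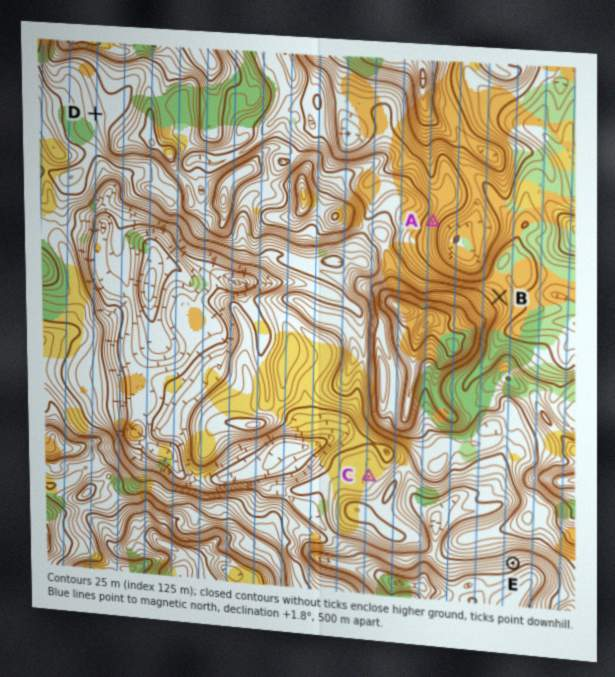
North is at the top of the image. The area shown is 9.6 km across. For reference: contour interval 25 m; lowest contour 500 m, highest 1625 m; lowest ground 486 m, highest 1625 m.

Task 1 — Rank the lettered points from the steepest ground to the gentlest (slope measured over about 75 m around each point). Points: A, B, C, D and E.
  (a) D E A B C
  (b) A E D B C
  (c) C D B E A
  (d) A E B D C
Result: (d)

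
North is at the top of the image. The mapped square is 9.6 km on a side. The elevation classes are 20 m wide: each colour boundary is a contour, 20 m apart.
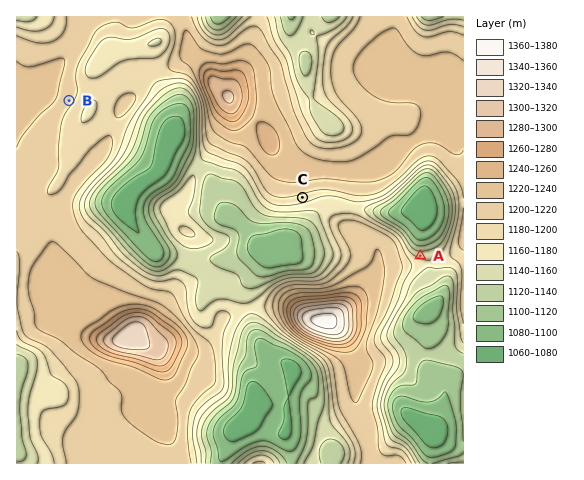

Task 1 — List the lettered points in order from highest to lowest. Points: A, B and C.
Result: B C A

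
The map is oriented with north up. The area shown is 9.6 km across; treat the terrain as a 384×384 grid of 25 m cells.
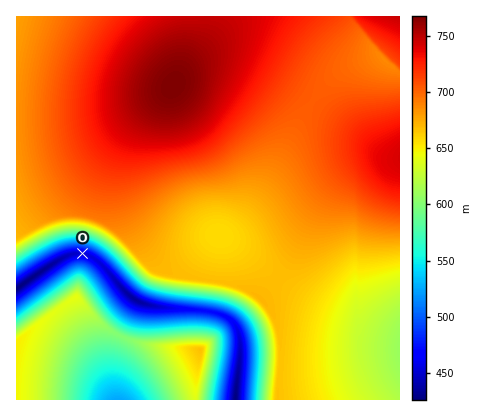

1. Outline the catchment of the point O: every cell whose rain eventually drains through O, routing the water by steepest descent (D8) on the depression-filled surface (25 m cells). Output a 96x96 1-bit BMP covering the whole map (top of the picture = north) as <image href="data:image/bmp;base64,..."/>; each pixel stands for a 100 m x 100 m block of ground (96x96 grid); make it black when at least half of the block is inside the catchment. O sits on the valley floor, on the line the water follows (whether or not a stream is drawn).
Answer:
<image width="96" height="96" href="data:image/bmp;base64,Qk2+BAAAAAAAAD4AAAAoAAAAYAAAAGAAAAABAAEAAAAAAIAEAAATCwAAEwsAAAIAAAAAAAAA////AAAAAAAAAAAAAAAAAAAAAAAAAAAAAAAAAAAAAAAAAAAAAAAAAAAAAAAAAAAAAAAAAAAAAAAAAAAAAAAAAAAAAAAAAAAAAAAAAAAAAAAAAAAAAAAAAAAAAAAAAAAAAAAAAAAAAAAAAAAAAAAAAAAAAAAAAAAAAAAAAAAAAAAAAAAAAAAAAAAAAAAAAAAAAAAAAAAAAAAAAAAAAAAAAAAAAAAAAAAAH/4AAAAAAAAAAAAD//8AAAAAAAAAAAAf//8AAAAAAAAAAAB///8AAAAAAAAAAAH///8AAAAAAAAAAAP///8AAAAAAAAAAAf///8AAAAAAAAAAA////8AAAAAAAAAAB////8AAAAAAAAAAD////8AAAAAAAAAAH////8AAAAAAAAAAP////8AAAAAAAAAAf////8AAAAAAAAAAf////8AAAAAAAAAAf////8AAAAAAAAAAf////8AAAAAAAAAAP////8AAAAAAAAAAP////wAAAAAAAAAAP///gAAAAAAAAAAAH///AAAAAAAAAAAAH//+AAAAAAAAAAAAH//8AAAAAAAAAAAAH//4AAAAAAAAAAAAH//wAAAAAAAAAAAAP//gAAAAAAAAAAAAP//AAAAAAAAAAAAAP/+AAAAAAAAAAAAAP/8AAAAAAAAAAAAAP/4AAAAAAAAAAAAAP/wAAAAAAAAAAAAAP/wAAAAAAAAAAAAAP/gAAAAAAAAAAAAAP/gAAAAAAAAAAAAAH/gAAAAAAAAAAAAAH/gAAAAAAAAAAAAAD/gAAAAAAAAAAAAAD/gAAAAAAAAAAAAAB/gAAAAAAAAAAAAAB/gAAAAAAAAAAAAAA/gAAAAAAAAAAAAAA/gAAAAAAAAAAAAAAfgAAAAAAAAAAAAAAfgAAAAAAAAAAAAAAPgAAAAAAAAAAAAAAPgAAAAAAAAAAAAAAHgAAAAAAAAAAAAAADgAAAAAAAAAAAAAADgAAAAAAAAAAAAAABgAAAAAAAAAAAAAAAgAAAAAAAAAAAAAAAAAAAAAAAAAAAAAAAAAAAAAAAAAAAAAAAAAAAAAAAAAAAAAAAAAAAAAAAAAAAAAAAAAAAAAAAAAAAAAAAAAAAAAAAAAAAAAAAAAAAAAAAAAAAAAAAAAAAAAAAAAAAAAAAAAAAAAAAAAAAAAAAAAAAAAAAAAAAAAAAAAAAAAAAAAAAAAAAAAAAAAAAAAAAAAAAAAAAAAAAAAAAAAAAAAAAAAAAAAAAAAAAAAAAAAAAAAAAAAAAAAAAAAAAAAAAAAAAAAAAAAAAAAAAAAAAAAAAAAAAAAAAAAAAAAAAAAAAAAAAAAAAAAAAAAAAAAAAAAAAAAAAAAAAAAAAAAAAAAAAAAAAAAAAAAAAAAAAAAAAAAAAAAAAAAAAAAAAAAAAAAAAAAAAAAAAAAAAAAAAAAAAAAAAAAAAAAAAAAAAAAAAAAAAAAAAAAAAAAAAAAAAAAAAAAAAAAAAAAAAAAAAAAAAAAAAAAAAAAAAAAAAAAAAAAAAAAAAAAAAAAAAAAAAAAAAAAAAAAAAAAAA="/>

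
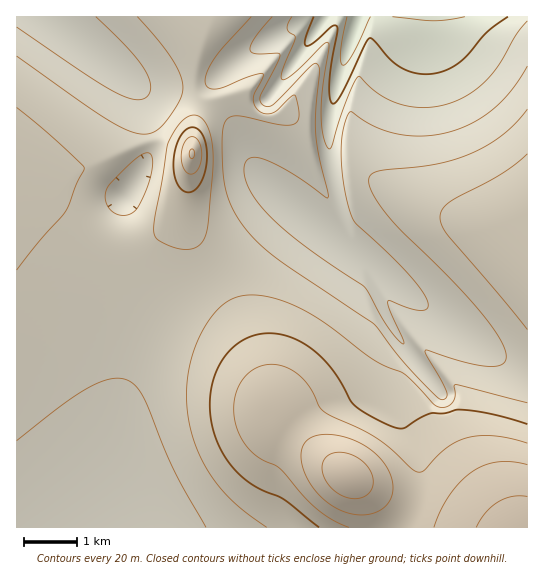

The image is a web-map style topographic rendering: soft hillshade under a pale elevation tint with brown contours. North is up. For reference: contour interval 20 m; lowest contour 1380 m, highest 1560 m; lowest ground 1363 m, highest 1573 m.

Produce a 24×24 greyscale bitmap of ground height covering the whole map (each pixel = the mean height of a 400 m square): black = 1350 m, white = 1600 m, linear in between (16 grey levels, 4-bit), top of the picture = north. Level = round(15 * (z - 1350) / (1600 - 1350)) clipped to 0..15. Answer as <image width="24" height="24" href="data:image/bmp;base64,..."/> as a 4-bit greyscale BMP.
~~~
<image width="24" height="24" href="data:image/bmp;base64,Qk2WAQAAAAAAAHYAAAAoAAAAGAAAABgAAAABAAQAAAAAACABAAATCwAAEwsAABAAAAAAAAAAAAAAABEREQAiIiIAMzMzAERERABVVVUAZmZmAHd3dwCIiIgAmZmZAKqqqgC7u7sAzMzMAN3d3QDu7u4A////AGZmZmZ3iImru7vM3WZmZmZ4iZrNy7vMzWZmZmd4mqvd26q8zGZmZmeJqrzNy6qru3ZmZneJq7u7qZqqqnd2ZneJq7uqmZmZmHd3d3eJq7qpiId4h3d3d3eJqqqZiHZ3d3d3d3eJmZmYh2ZmZ3d3d3eIiZiHdmZmeId3d3eIiIh3ZVVneIh3d3eIh3dmVVZ3iYiId4iId3ZVVWd4iYiIiIiIdmVVVneImYiId4iHdlVVZ3iIiYiHZnmXZVVWZ3eIiIiIdnmnZVZWd3d3iIiId3m3ZmZWZmZneIiHd3iXZmZGZVVmZ4h3ZmeHdnZFVURVZndmVWZ3dlZEREREVnZlVWd2ZkVCQzM0RWVVVmd3ZVNCMyIzRVVVZneHdkMyIiIiNA=="/>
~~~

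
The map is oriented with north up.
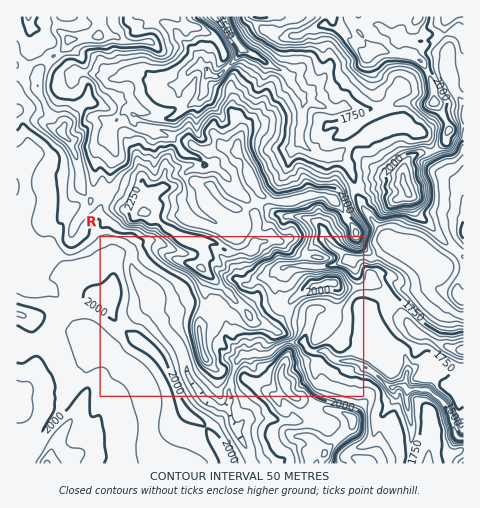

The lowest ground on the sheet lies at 1340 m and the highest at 2310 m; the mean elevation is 1910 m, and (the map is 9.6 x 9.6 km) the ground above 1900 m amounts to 55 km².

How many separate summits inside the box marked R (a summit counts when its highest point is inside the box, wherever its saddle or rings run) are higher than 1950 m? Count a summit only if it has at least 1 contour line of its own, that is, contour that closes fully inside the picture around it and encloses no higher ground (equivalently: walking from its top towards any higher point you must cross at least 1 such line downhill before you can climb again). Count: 7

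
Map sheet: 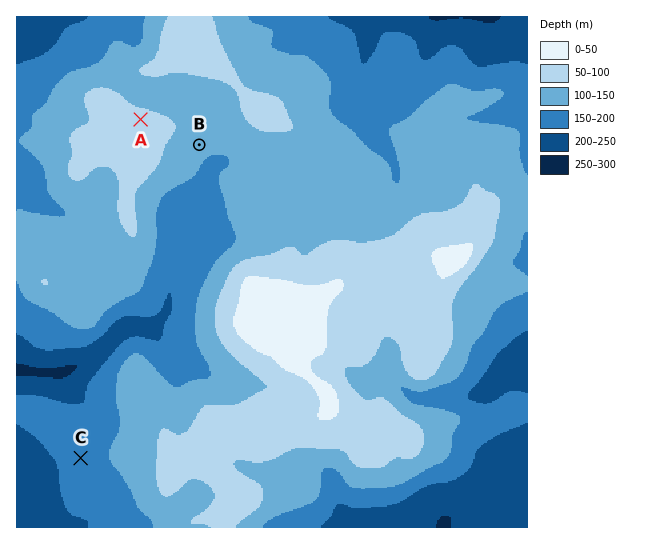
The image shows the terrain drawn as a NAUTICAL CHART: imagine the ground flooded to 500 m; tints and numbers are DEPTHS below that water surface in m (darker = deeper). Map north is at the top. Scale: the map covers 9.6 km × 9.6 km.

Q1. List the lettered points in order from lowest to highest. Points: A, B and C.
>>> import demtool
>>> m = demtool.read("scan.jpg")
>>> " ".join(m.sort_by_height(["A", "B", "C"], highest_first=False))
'C B A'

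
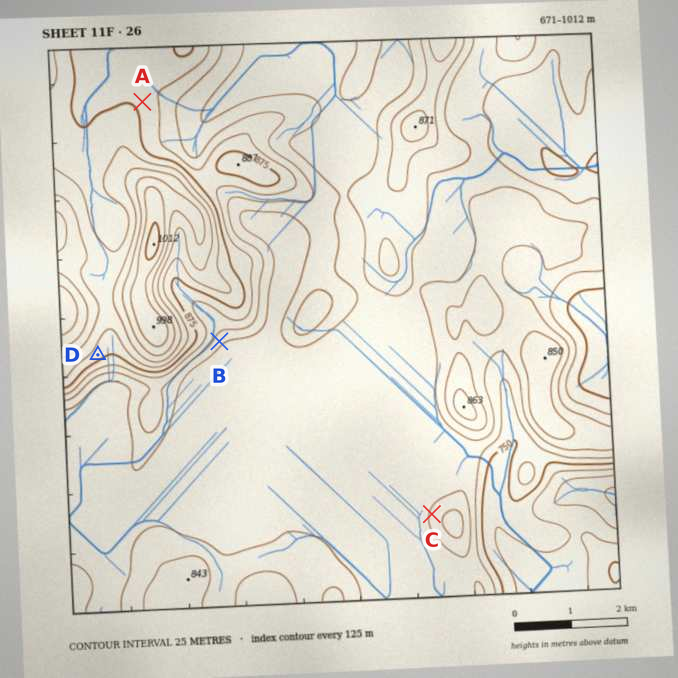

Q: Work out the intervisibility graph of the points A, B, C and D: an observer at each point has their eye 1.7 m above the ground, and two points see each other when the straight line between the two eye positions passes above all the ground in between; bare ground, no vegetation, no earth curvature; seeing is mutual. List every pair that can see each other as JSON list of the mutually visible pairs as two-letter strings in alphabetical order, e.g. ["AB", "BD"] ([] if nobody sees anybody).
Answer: ["BC", "CD"]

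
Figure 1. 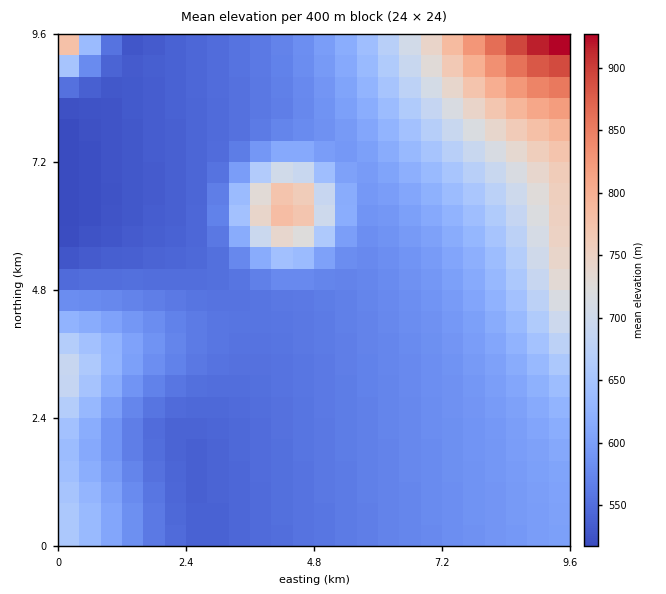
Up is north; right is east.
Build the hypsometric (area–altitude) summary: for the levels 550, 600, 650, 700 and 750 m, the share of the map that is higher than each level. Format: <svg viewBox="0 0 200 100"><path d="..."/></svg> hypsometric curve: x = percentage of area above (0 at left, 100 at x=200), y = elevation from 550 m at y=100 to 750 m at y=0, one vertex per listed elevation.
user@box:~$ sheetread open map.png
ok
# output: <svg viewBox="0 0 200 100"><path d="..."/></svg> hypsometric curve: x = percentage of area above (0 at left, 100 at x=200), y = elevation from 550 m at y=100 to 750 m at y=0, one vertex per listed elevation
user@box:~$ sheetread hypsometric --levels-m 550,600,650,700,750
<svg viewBox="0 0 200 100"><path d="M159 100l-89-25-33-25-15-25-10-25"/></svg>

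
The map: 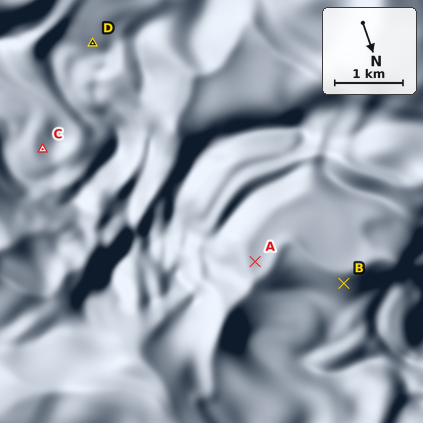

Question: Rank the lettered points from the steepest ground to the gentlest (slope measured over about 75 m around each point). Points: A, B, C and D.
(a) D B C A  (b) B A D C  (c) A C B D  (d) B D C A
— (a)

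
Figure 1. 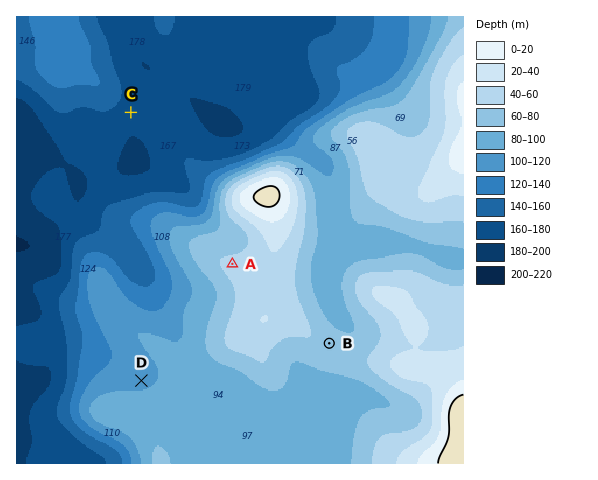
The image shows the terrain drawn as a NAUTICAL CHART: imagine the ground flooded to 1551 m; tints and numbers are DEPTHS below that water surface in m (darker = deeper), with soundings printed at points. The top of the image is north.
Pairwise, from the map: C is below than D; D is below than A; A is above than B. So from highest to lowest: A B D C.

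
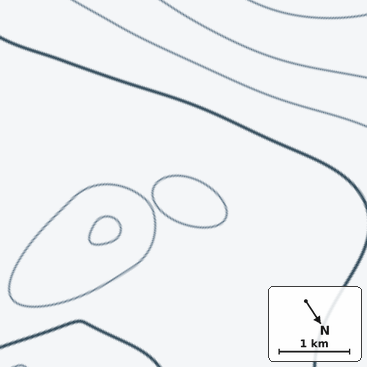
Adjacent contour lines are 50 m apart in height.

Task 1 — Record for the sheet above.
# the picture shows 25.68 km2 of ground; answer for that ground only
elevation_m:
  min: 340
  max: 600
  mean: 500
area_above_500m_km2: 16.6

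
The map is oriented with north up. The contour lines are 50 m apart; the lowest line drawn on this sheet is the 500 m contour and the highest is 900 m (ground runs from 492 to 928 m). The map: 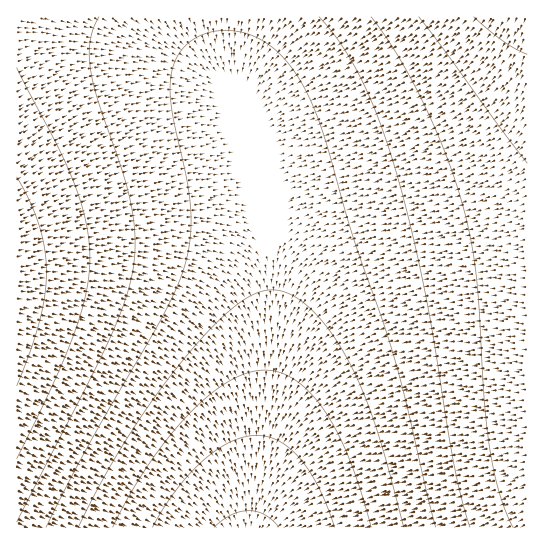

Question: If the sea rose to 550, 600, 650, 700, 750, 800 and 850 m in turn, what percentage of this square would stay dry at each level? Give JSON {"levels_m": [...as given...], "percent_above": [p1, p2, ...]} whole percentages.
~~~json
{"levels_m": [550, 600, 650, 700, 750, 800, 850], "percent_above": [96, 90, 81, 59, 38, 20, 5]}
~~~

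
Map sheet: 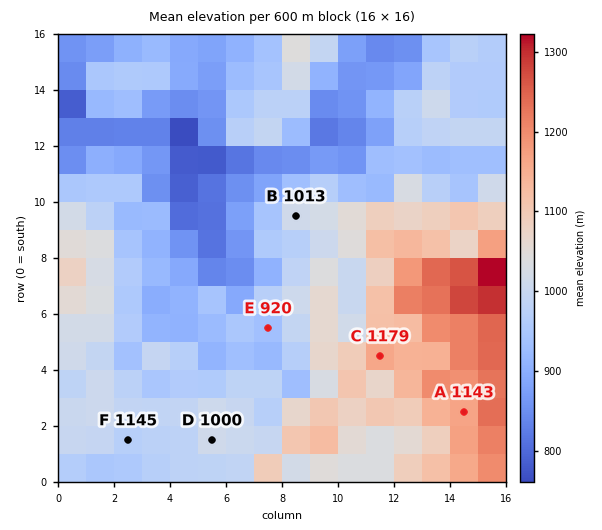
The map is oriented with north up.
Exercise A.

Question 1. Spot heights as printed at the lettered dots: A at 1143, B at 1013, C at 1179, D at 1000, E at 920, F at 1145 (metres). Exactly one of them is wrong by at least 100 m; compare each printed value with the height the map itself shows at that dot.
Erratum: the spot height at F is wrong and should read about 970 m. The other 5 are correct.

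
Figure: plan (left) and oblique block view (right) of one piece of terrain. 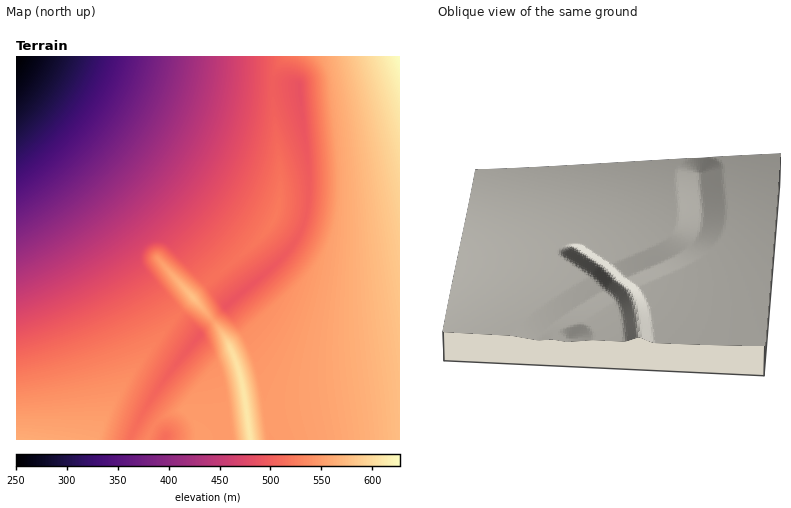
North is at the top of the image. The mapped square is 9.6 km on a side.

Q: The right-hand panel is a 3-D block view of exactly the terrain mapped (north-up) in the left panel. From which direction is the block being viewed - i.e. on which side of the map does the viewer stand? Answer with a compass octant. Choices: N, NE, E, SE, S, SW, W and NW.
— S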